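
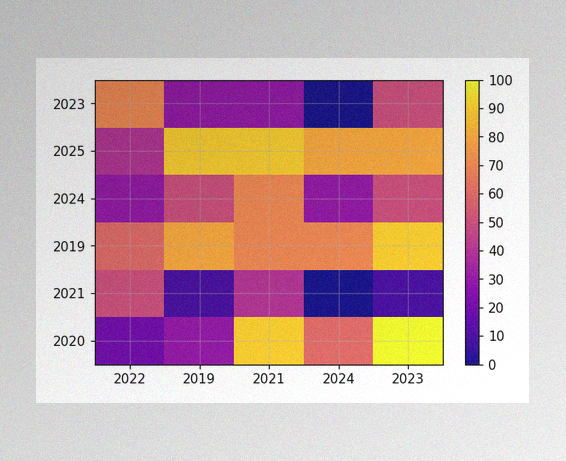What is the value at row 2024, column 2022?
The image has some photo noise and uneven lighting. Matching cell (2024, 2022) against the colorbar gives 30.

30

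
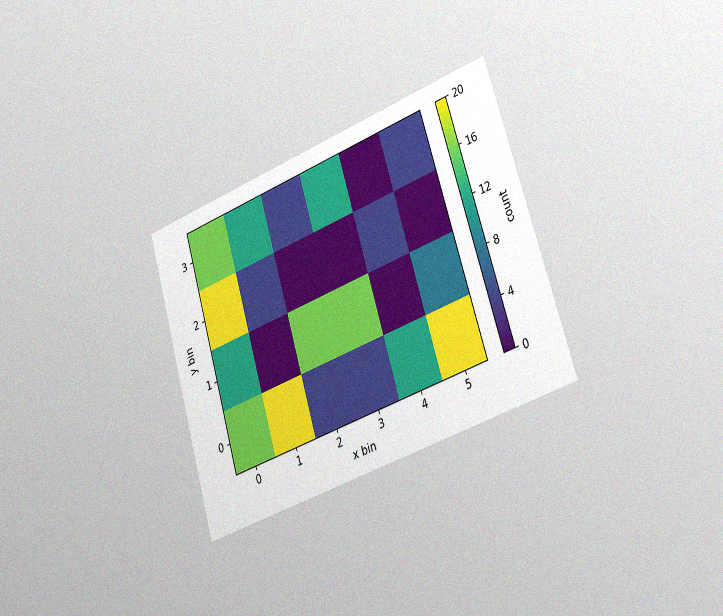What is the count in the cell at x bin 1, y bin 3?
12

The chart is tilted about 17° counter-clockwise and viewed slightly from the right, with some photo noise. Matching the cell (1, 3) against the colorbar gives 12.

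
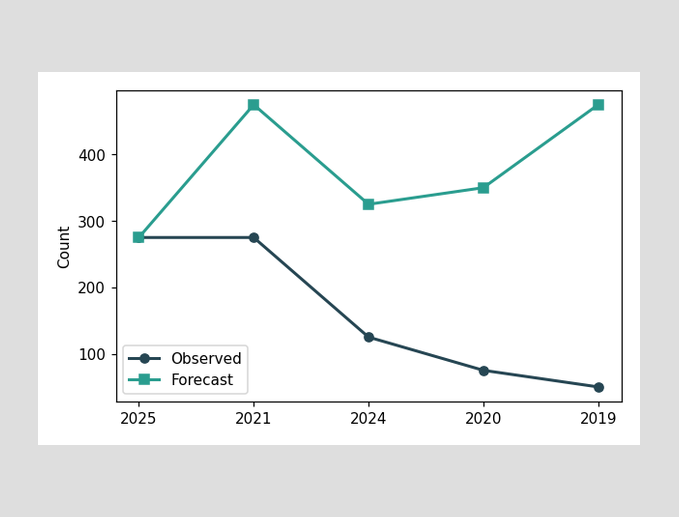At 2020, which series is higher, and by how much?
At 2020, Forecast sits above the other line by 275.

Forecast, by 275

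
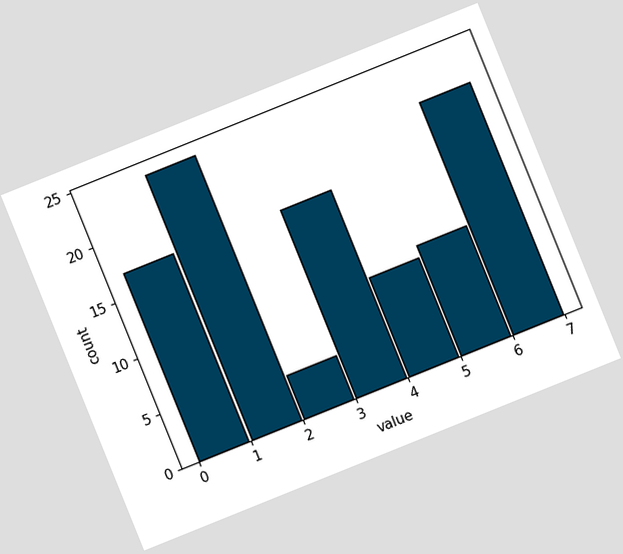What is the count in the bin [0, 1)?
The chart is tilted about 22° counter-clockwise. The [0, 1) bin has height 17.

17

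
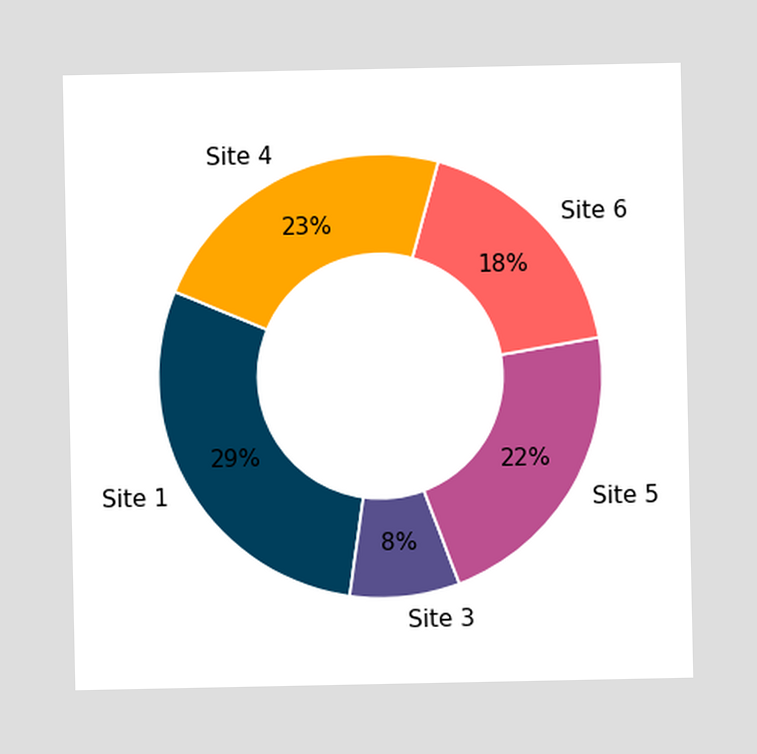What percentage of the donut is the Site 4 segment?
23%

The Site 4 segment takes up 23% of the ring.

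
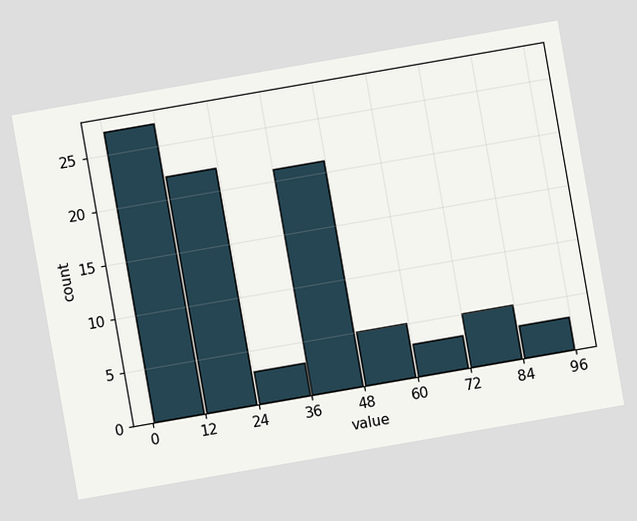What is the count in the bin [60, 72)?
3

The chart is tilted about 10° counter-clockwise. The [60, 72) bin has height 3.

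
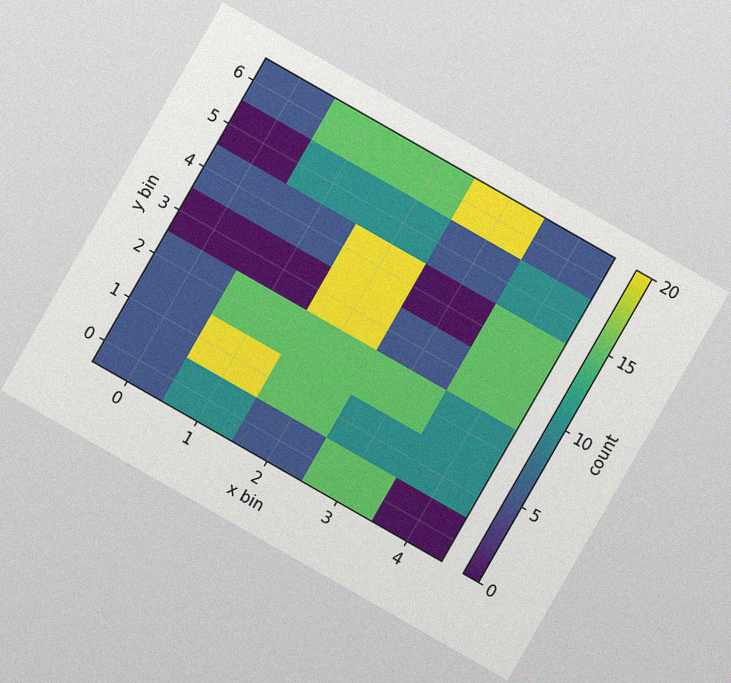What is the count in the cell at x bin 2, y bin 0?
The chart is tilted about 30° clockwise, with some photo noise. Matching the cell (2, 0) against the colorbar gives 5.

5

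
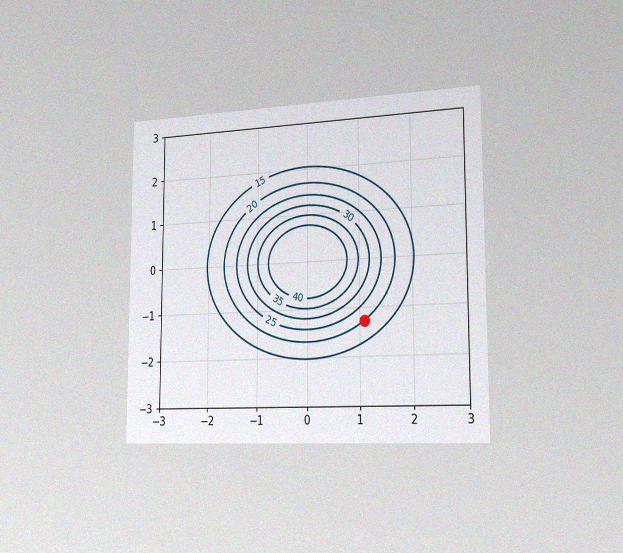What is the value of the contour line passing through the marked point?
The chart is viewed slightly from the right, with some photo noise. The marked point sits on the contour labelled 20.

20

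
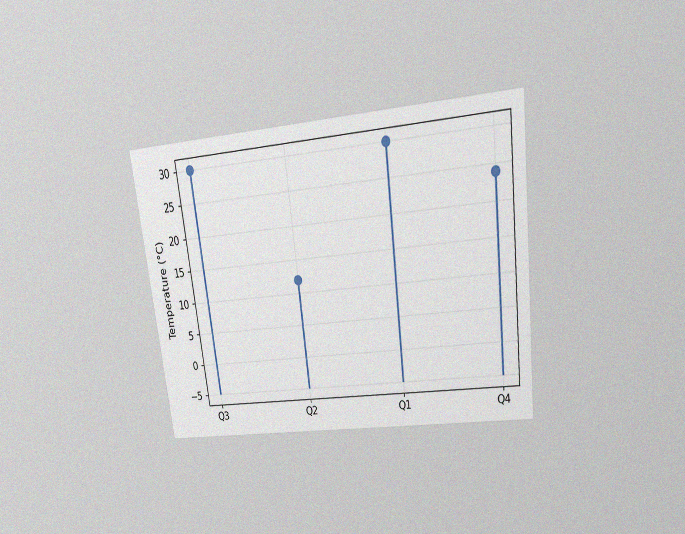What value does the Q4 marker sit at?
The chart is tilted about 7° counter-clockwise and viewed at a slight angle, with some photo noise. The Q4 marker sits at 24°C.

24°C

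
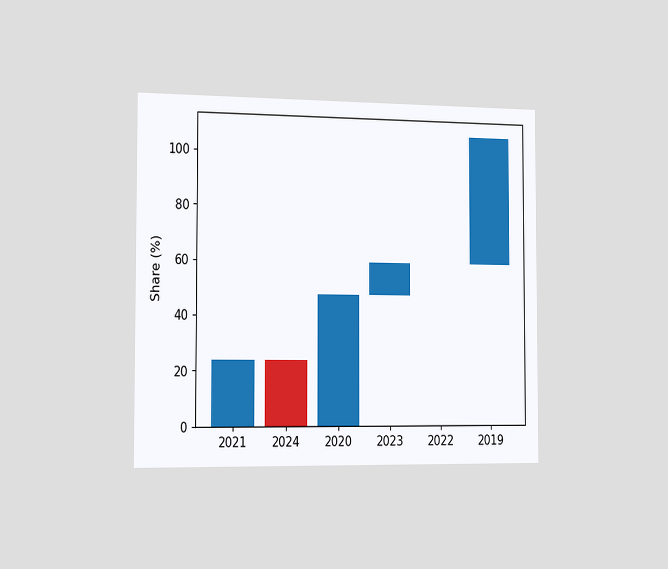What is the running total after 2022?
The chart is viewed slightly from the left. After 2022 the running total reaches 60%.

60%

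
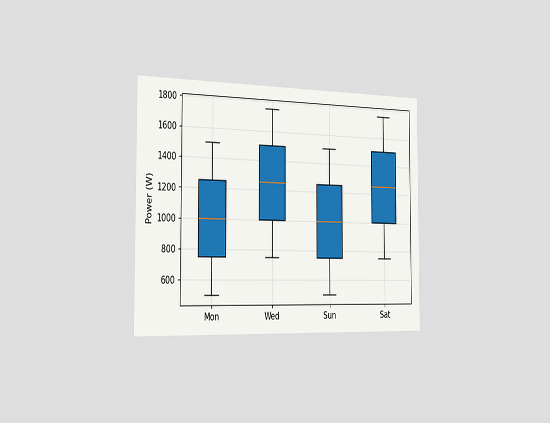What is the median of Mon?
The chart is viewed slightly from the left. The median line in the Mon box sits at 1000W.

1000W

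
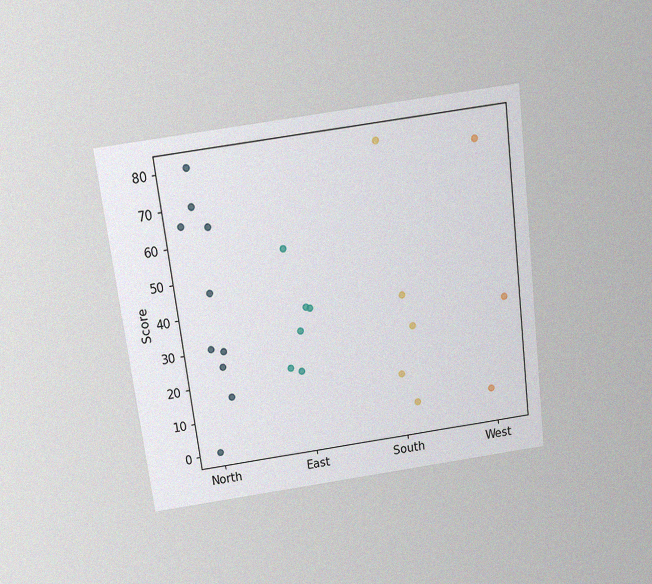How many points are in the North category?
The chart is tilted about 7° counter-clockwise and viewed slightly from above, with some photo noise. Counting the markers in the North column gives 10.

10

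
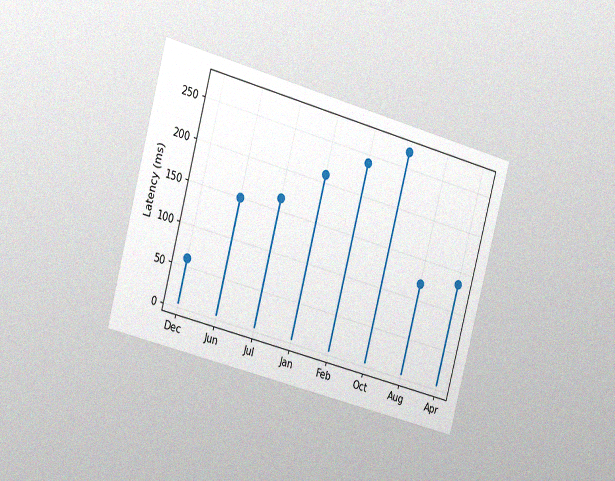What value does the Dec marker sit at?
60ms

The chart is tilted about 15° clockwise and viewed slightly from the left, with some photo noise. The Dec marker sits at 60ms.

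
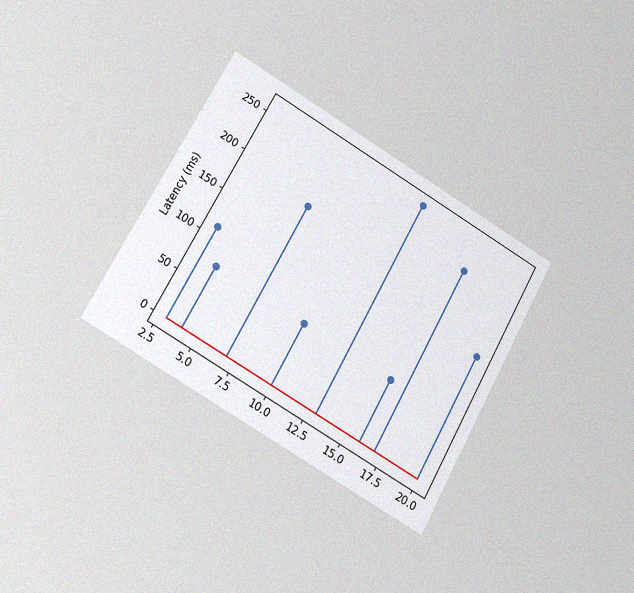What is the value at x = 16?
74ms

The chart is tilted about 29° clockwise and viewed slightly from the left, with some photo noise. The stem at x=16 reaches 74ms.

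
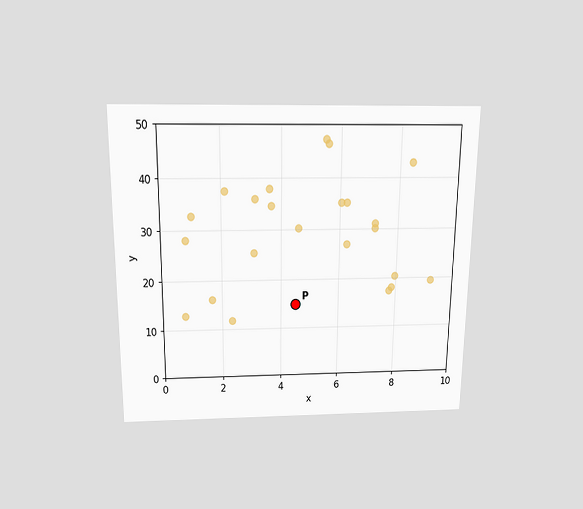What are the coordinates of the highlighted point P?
The chart is viewed slightly from above. Following the gridlines from P to each axis, P sits at (4.5, 15).

(4.5, 15)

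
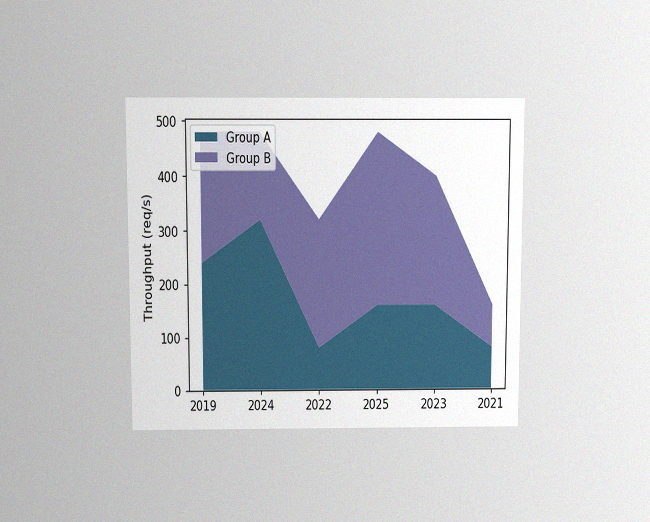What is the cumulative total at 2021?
The chart is viewed slightly from above, with some photo noise. The stacked total at 2021 reaches 160req/s.

160req/s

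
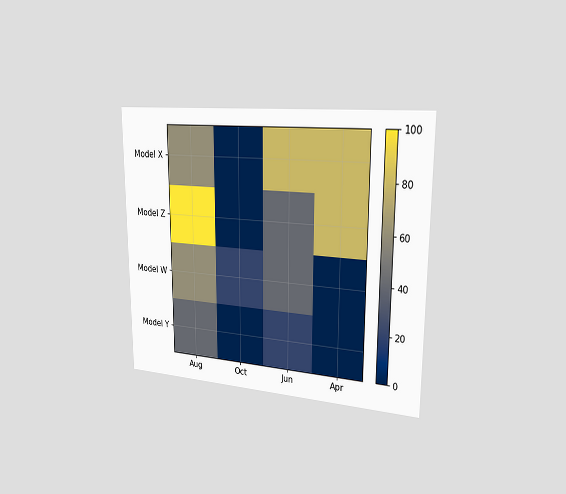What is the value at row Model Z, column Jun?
The chart is viewed slightly from the right. Matching cell (Model Z, Jun) against the colorbar gives 40.

40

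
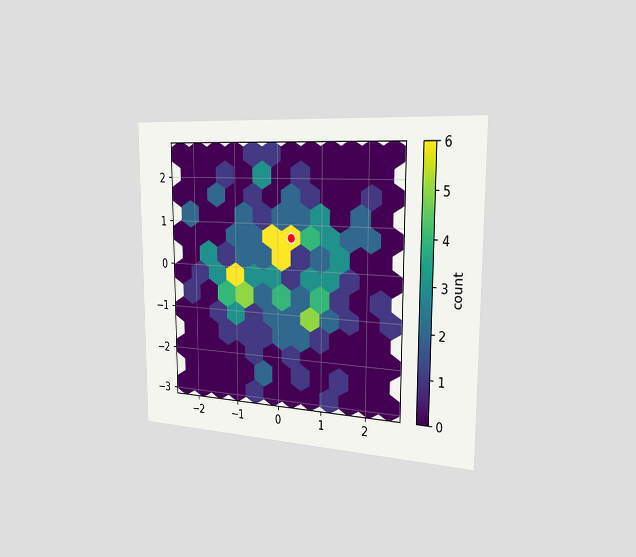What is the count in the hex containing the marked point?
The chart is viewed slightly from the right. The marked hex reads 6 on the colorbar.

6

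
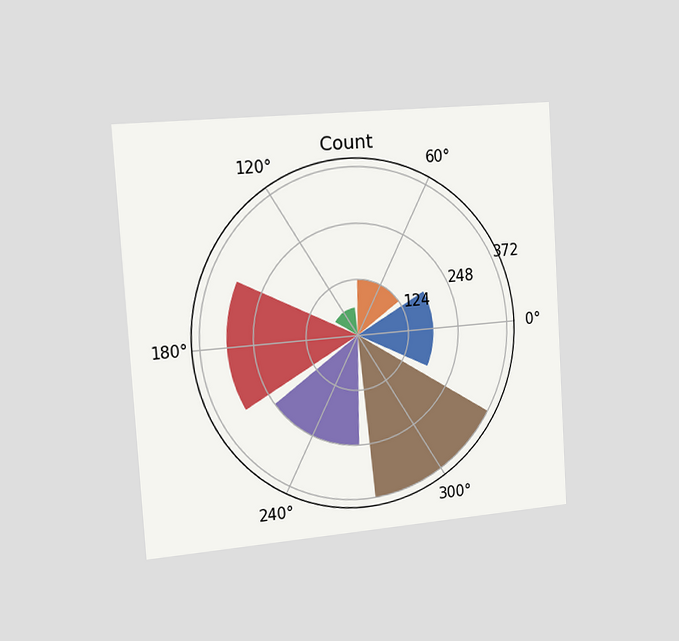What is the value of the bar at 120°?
62

The chart is tilted about 4° counter-clockwise and viewed slightly from the left. The bar at 120° reaches 62 on the radial axis.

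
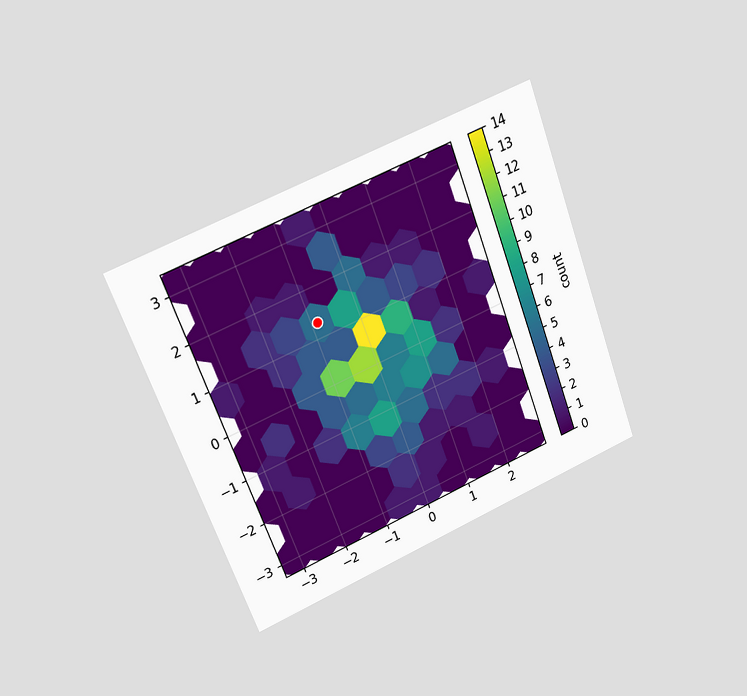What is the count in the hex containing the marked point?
5

The chart is tilted about 21° counter-clockwise and viewed at a slight angle. The marked hex reads 5 on the colorbar.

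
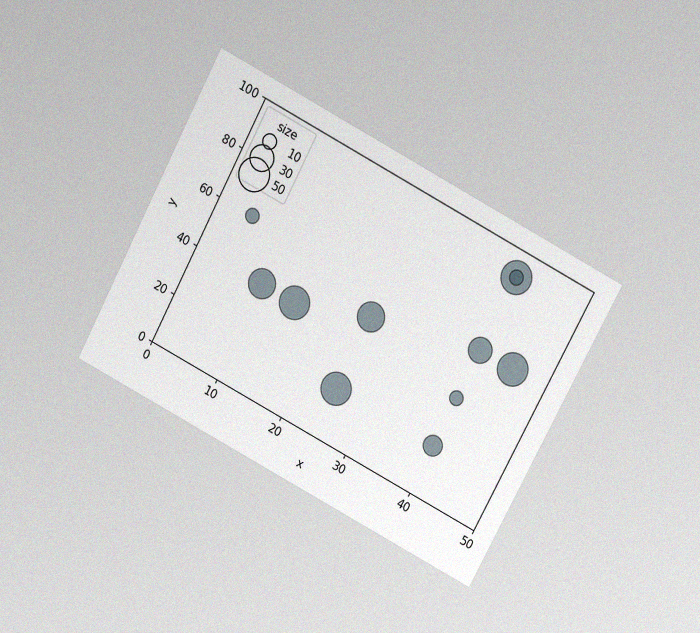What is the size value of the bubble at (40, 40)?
The chart is tilted about 28° clockwise and viewed slightly from above, with some photo noise. Matching the bubble at (40, 40) against the size legend gives 10.

10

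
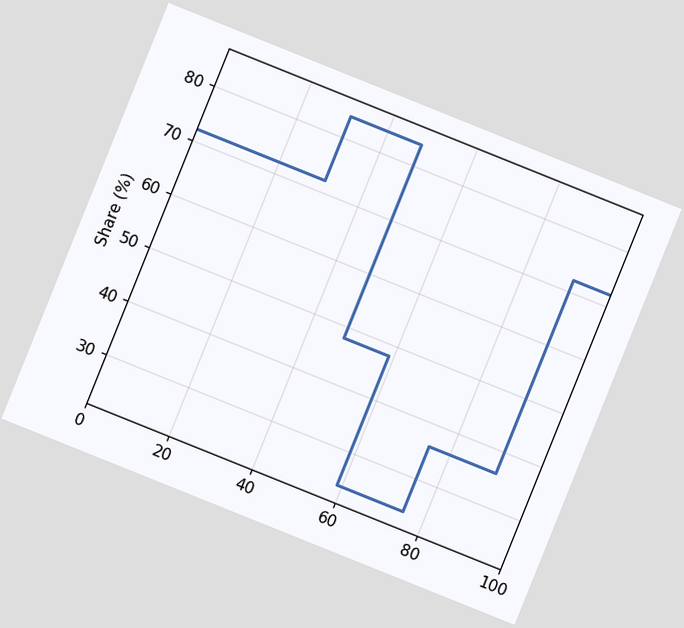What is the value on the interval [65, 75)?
The chart is tilted about 22° clockwise. On [65, 75) the step sits at 24%.

24%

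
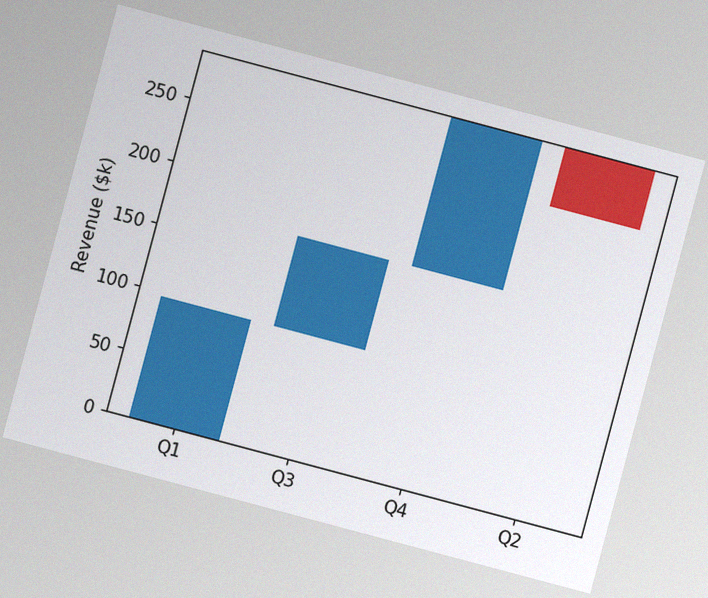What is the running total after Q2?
$240k

The chart is tilted about 15° clockwise, with some photo noise. After Q2 the running total reaches $240k.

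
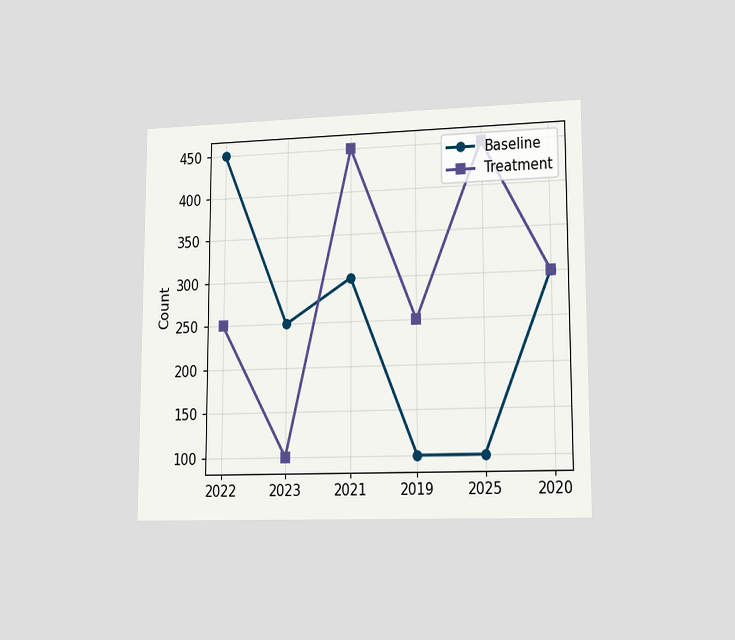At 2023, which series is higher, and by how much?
The chart is viewed slightly from the right. At 2023, Baseline sits above the other line by 150.

Baseline, by 150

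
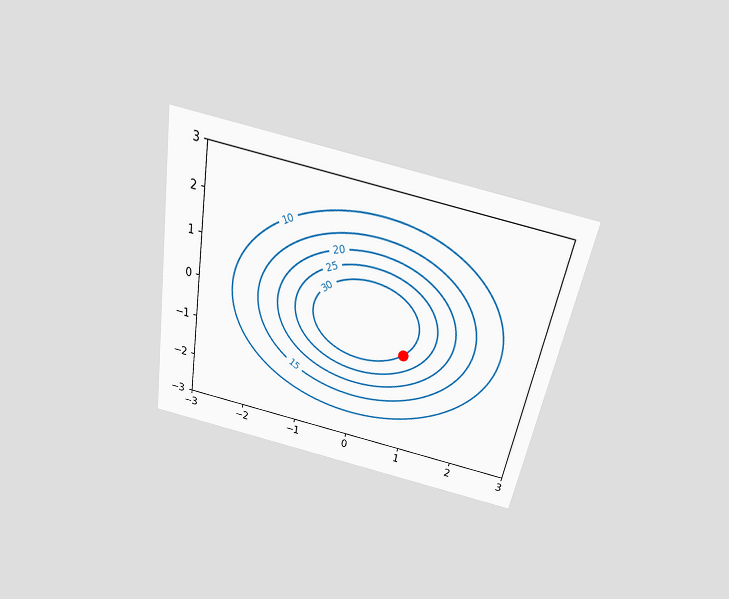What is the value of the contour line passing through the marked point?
30

The chart is tilted about 11° clockwise and viewed slightly from above. The marked point sits on the contour labelled 30.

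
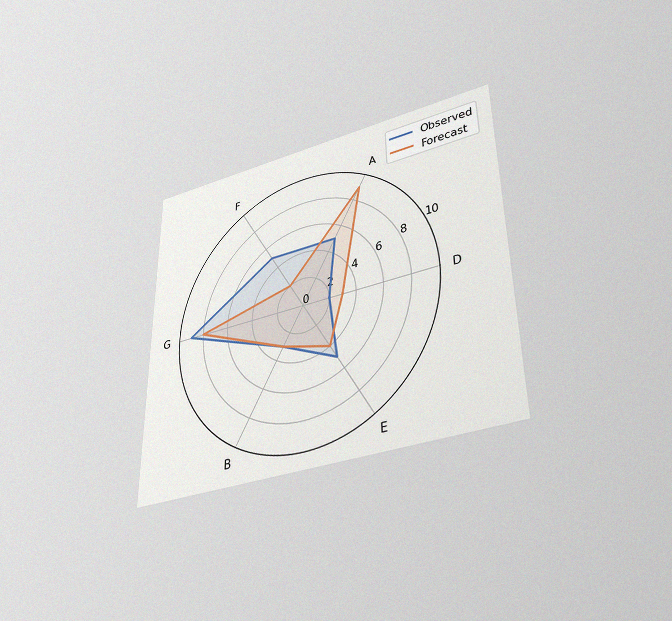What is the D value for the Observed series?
The chart is viewed slightly from below, with some photo noise. On the D axis, Observed reaches 2.

2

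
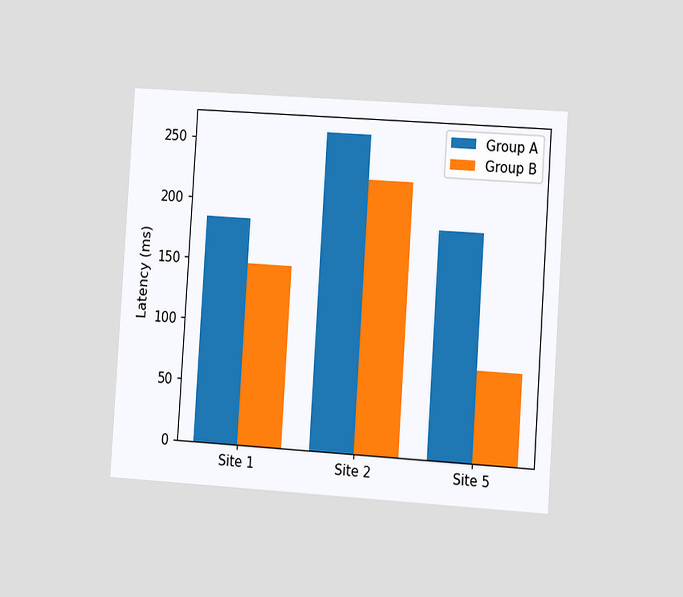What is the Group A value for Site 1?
185ms

The chart is tilted about 4° clockwise and viewed slightly from the right. The Group A bar at Site 1 reaches 185ms on the y-axis.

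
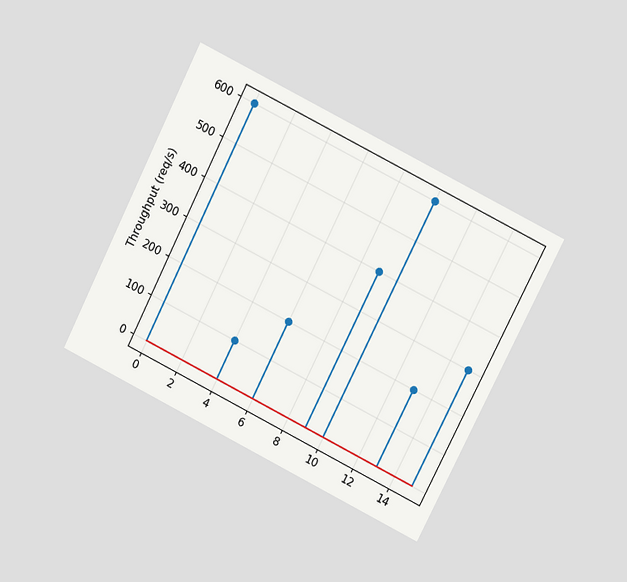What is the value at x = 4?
The chart is tilted about 27° clockwise and viewed at a slight angle. The stem at x=4 reaches 100req/s.

100req/s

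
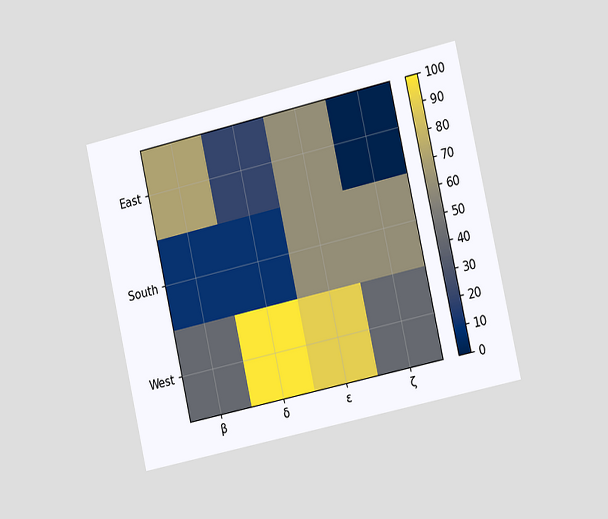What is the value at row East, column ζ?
The chart is tilted about 13° counter-clockwise and viewed slightly from the right. Matching cell (East, ζ) against the colorbar gives 0.

0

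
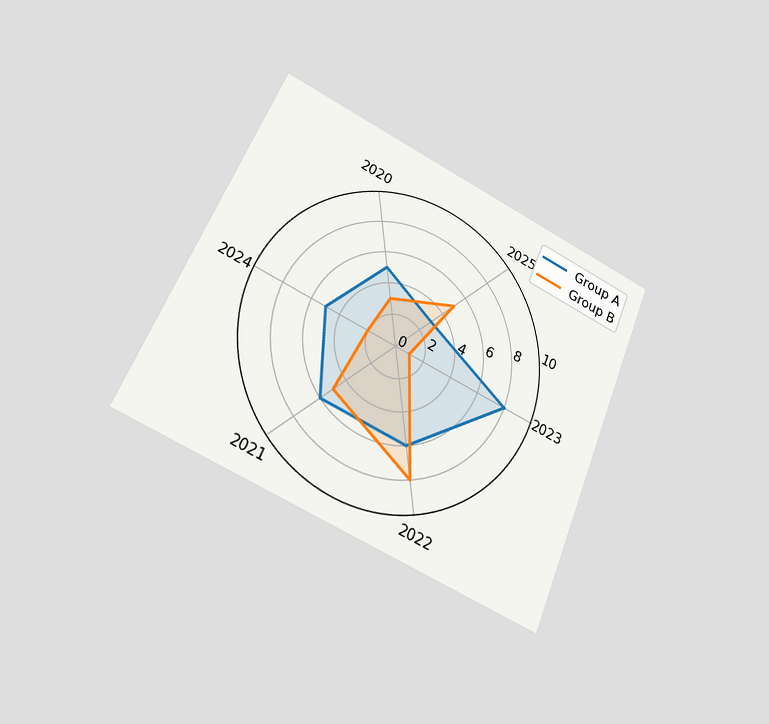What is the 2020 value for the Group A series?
5

The chart is tilted about 23° clockwise and viewed at a slight angle. On the 2020 axis, Group A reaches 5.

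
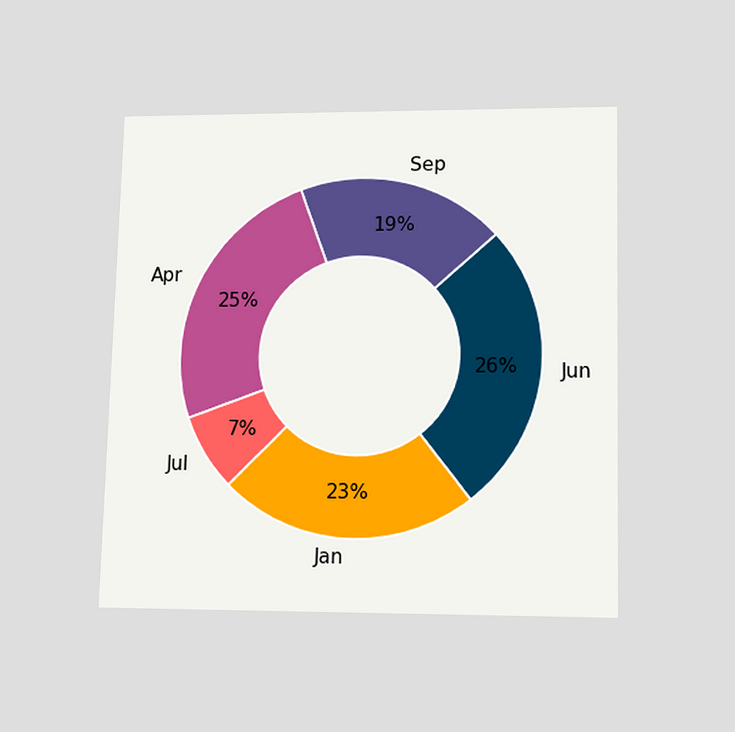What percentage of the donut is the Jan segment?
The chart is viewed slightly from below. The Jan segment takes up 23% of the ring.

23%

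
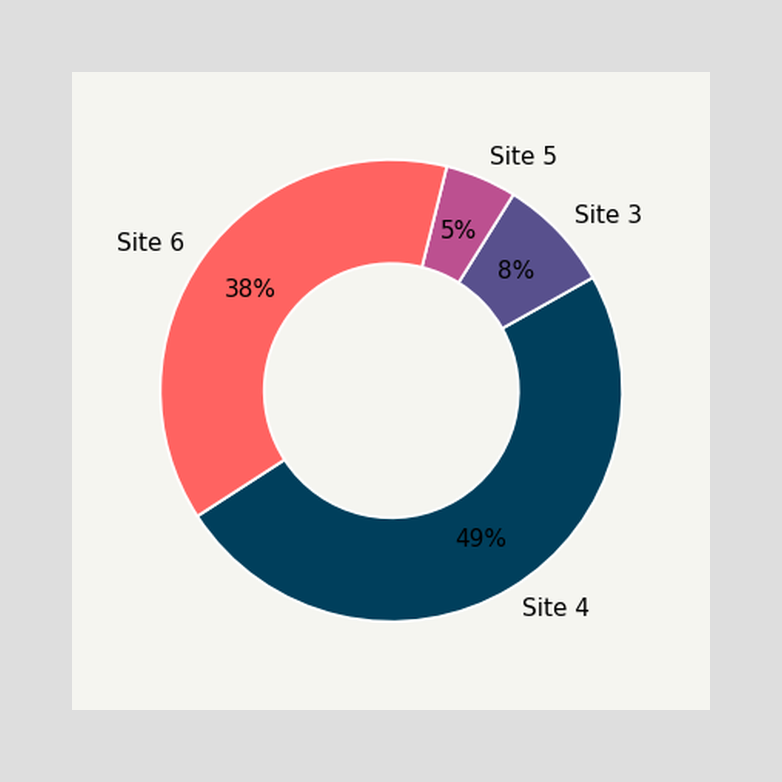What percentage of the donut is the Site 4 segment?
49%

The Site 4 segment takes up 49% of the ring.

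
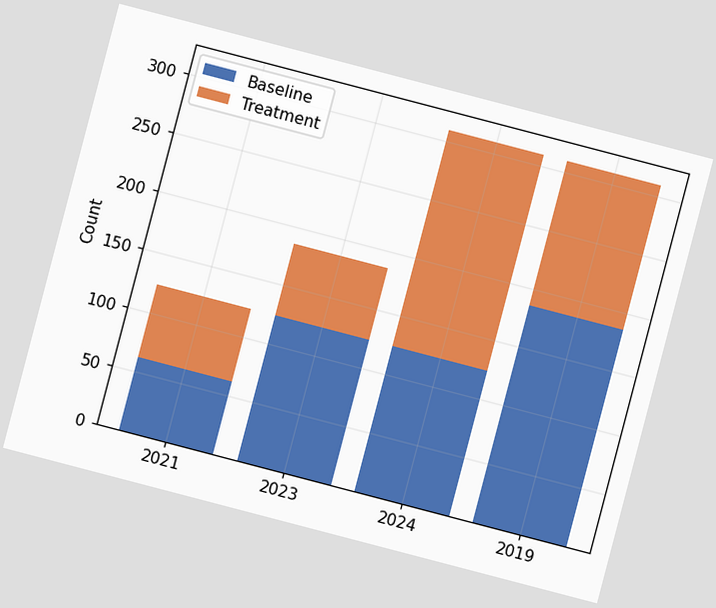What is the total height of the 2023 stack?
186

The chart is tilted about 15° clockwise. The 2023 stack's top reaches 186 on the y-axis.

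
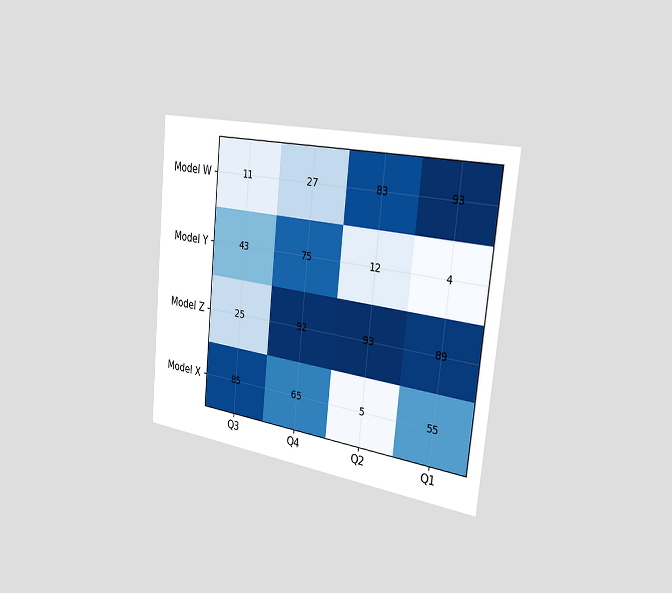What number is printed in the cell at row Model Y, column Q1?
4

The chart is tilted about 6° clockwise and viewed slightly from the right. The (Model Y, Q1) cell reads 4.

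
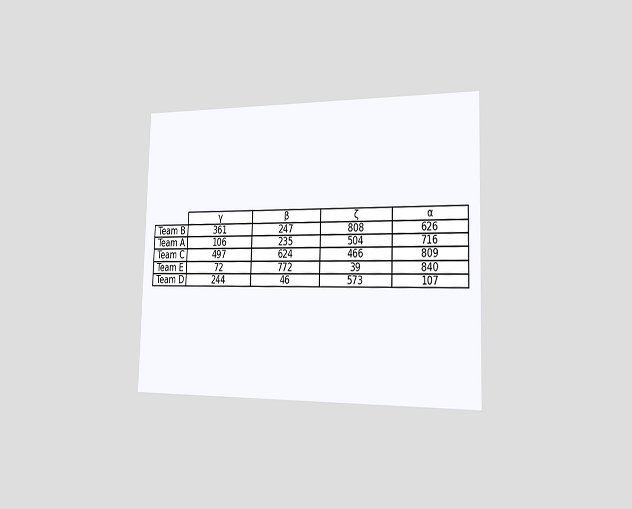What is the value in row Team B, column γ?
361

The chart is viewed slightly from the right. The (Team B, γ) cell reads 361.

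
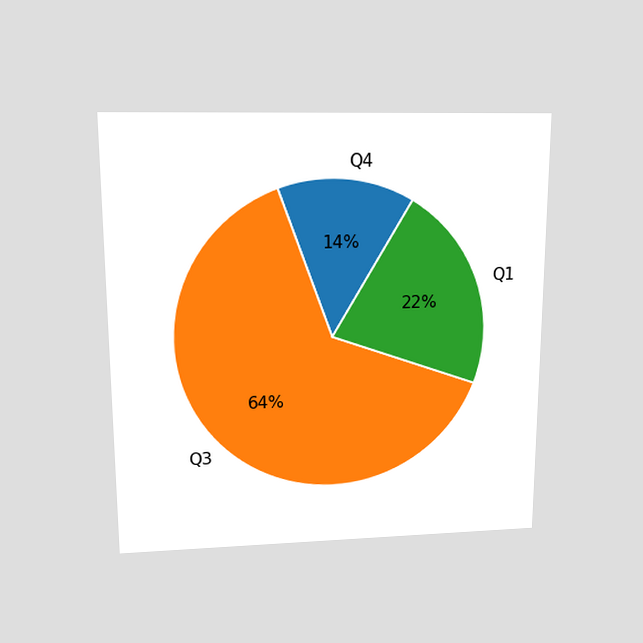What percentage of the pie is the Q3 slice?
64%

The chart is viewed slightly from above. The Q3 slice takes up 64% of the pie.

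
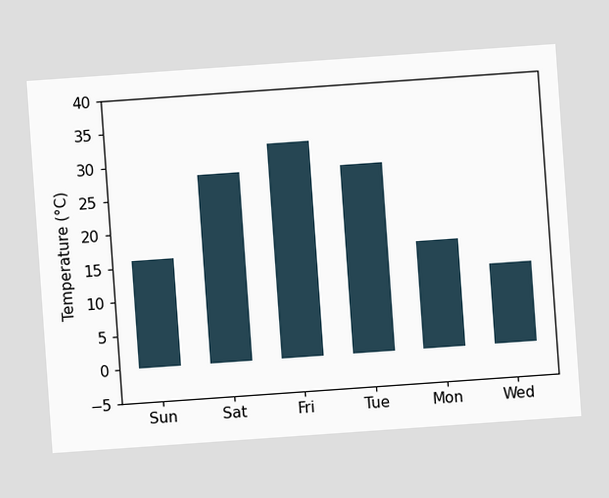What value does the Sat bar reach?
The chart is tilted about 4° counter-clockwise. Reading along the chart's y-axis, the Sat bar reaches 28°C.

28°C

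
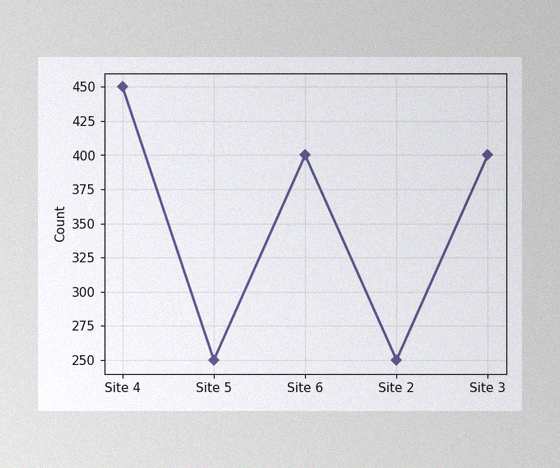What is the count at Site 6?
400

The image has some photo noise and uneven lighting. At Site 6, the line is at 400.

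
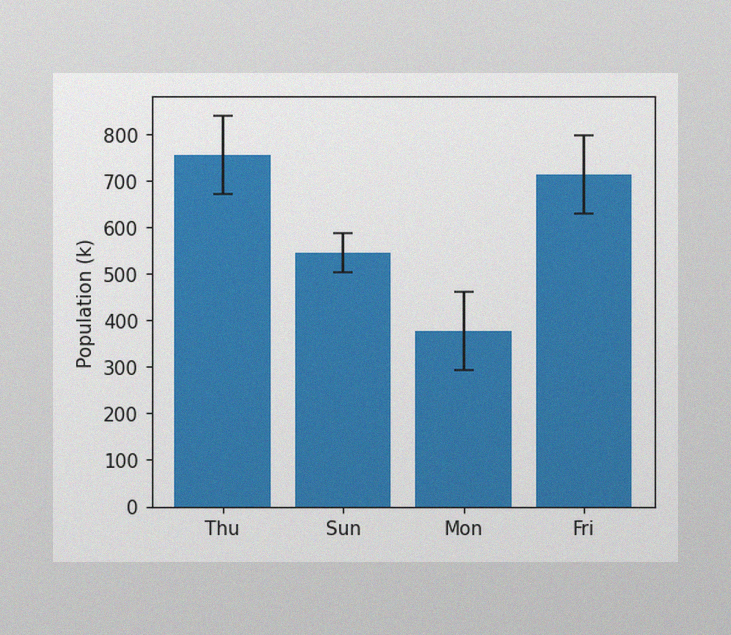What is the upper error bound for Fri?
798k

The image has some photo noise and uneven lighting. The Fri bar's upper whisker reaches 798k.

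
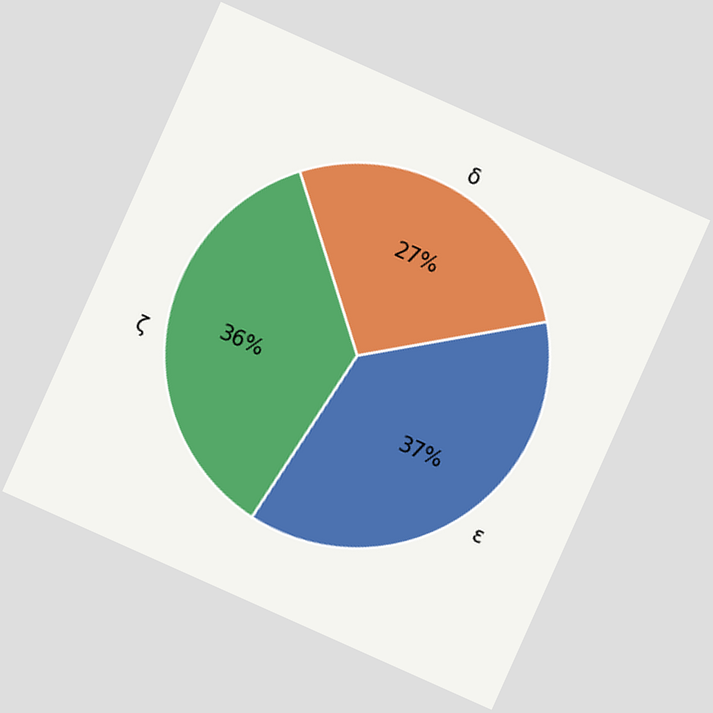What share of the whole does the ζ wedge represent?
The chart is tilted about 24° clockwise. The ζ slice takes up 36% of the pie.

36%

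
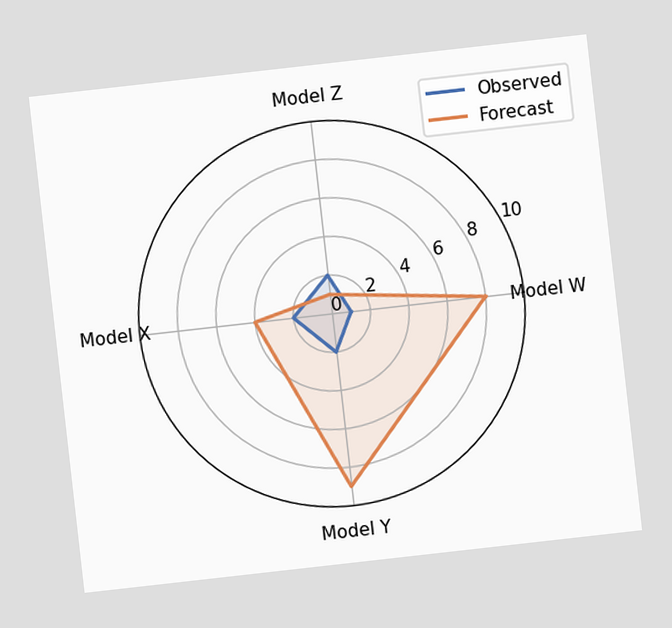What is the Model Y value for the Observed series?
2

The chart is tilted about 6° counter-clockwise. On the Model Y axis, Observed reaches 2.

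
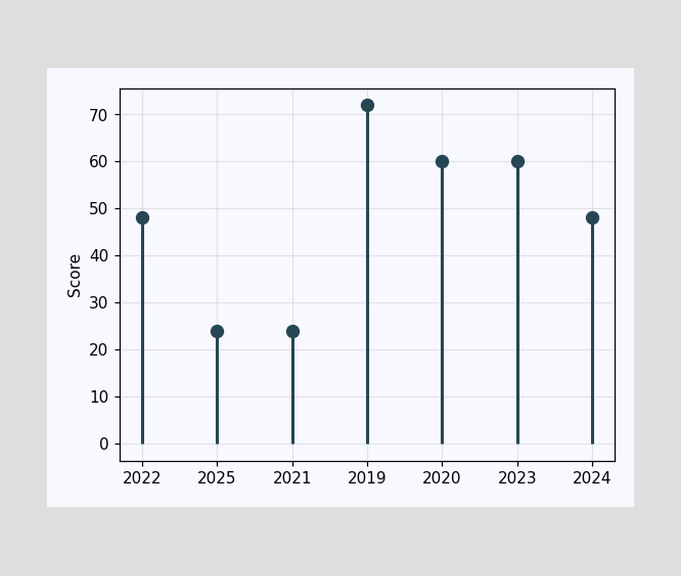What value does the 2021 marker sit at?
24

The 2021 marker sits at 24.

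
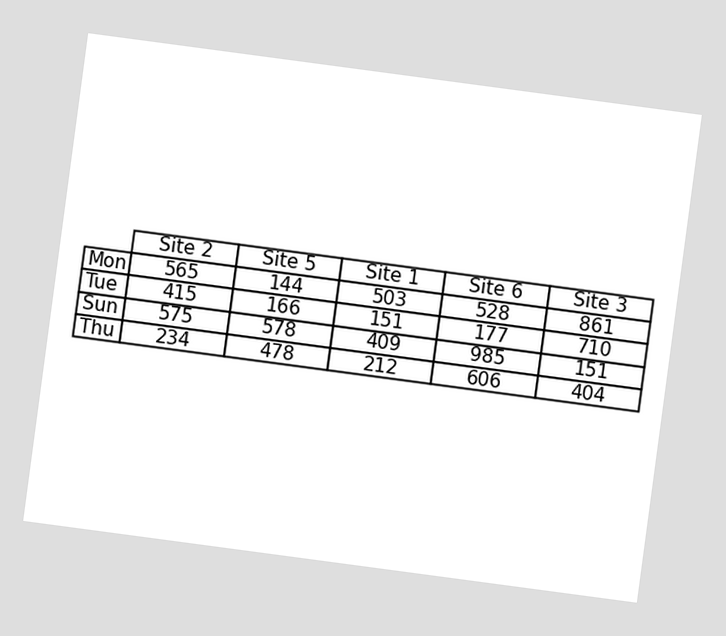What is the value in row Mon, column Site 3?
861

The chart is tilted about 8° clockwise. The (Mon, Site 3) cell reads 861.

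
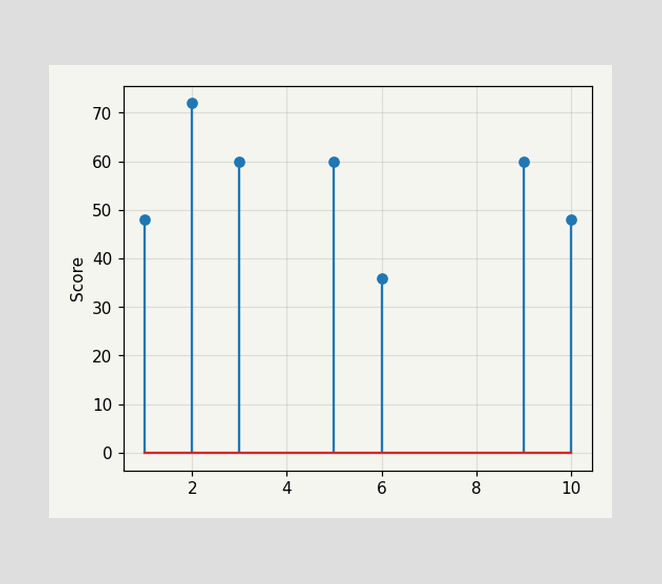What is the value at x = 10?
48

The stem at x=10 reaches 48.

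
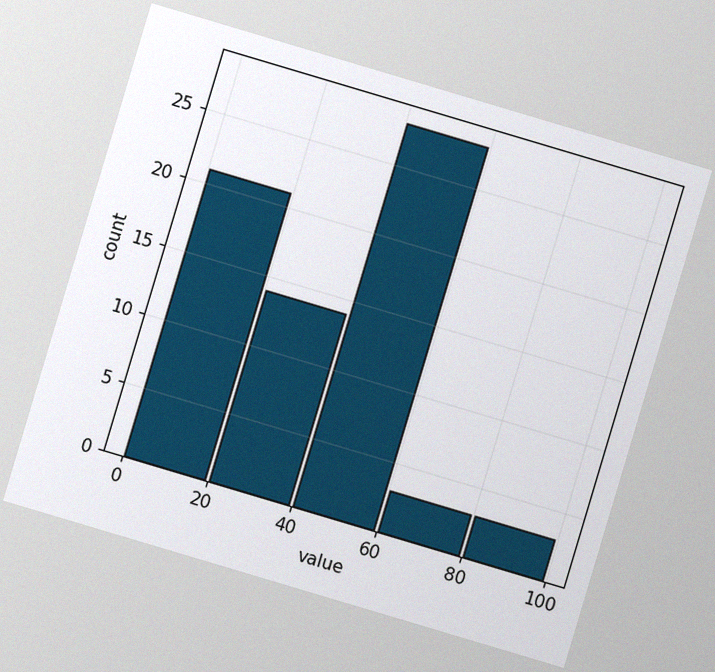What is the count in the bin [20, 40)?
The chart is tilted about 17° clockwise, with some photo noise. The [20, 40) bin has height 14.

14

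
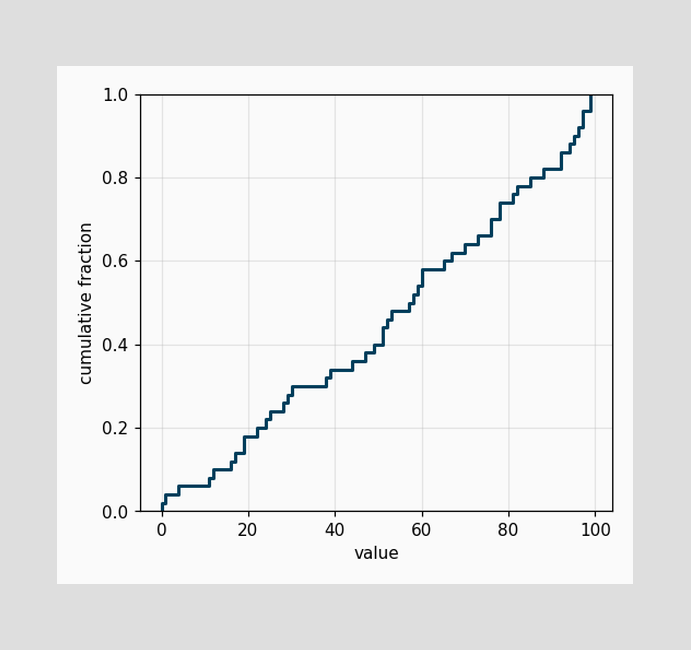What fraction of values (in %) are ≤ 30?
At x=30 the ECDF step is at 30%.

30%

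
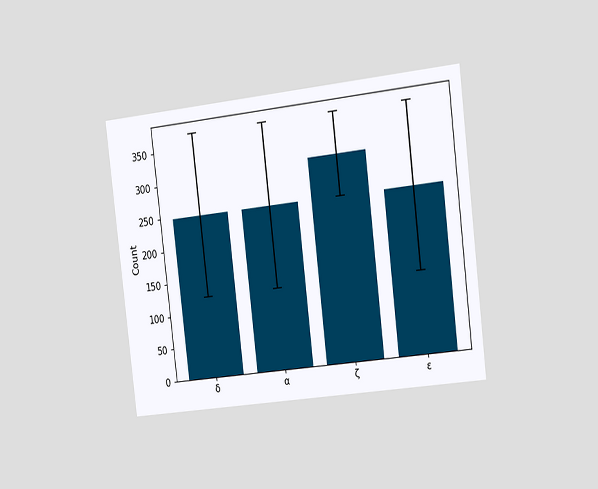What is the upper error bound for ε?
372

The chart is tilted about 7° counter-clockwise and viewed slightly from the right. The ε bar's upper whisker reaches 372.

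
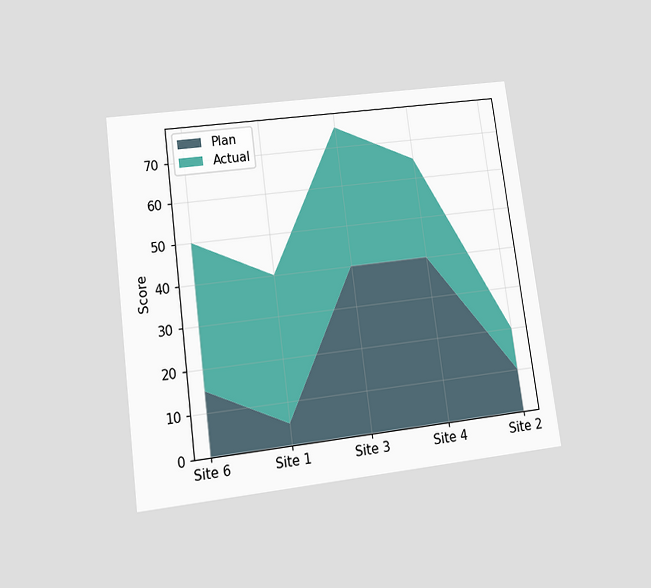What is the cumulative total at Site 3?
75

The chart is tilted about 7° counter-clockwise and viewed at a slight angle. The stacked total at Site 3 reaches 75.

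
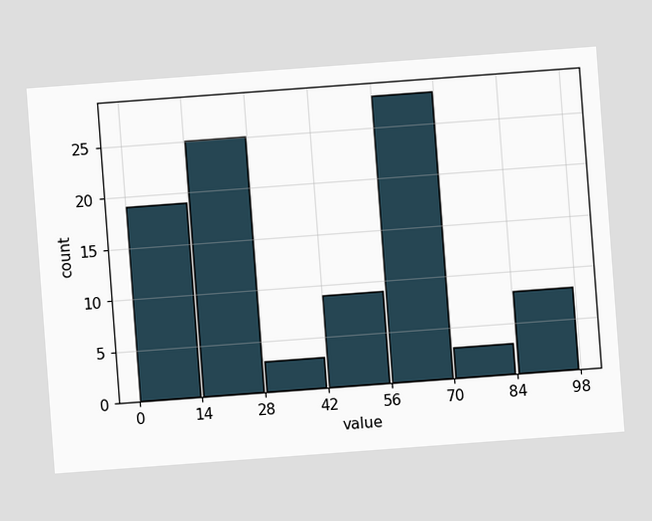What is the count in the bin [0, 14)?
The chart is tilted about 4° counter-clockwise. The [0, 14) bin has height 19.

19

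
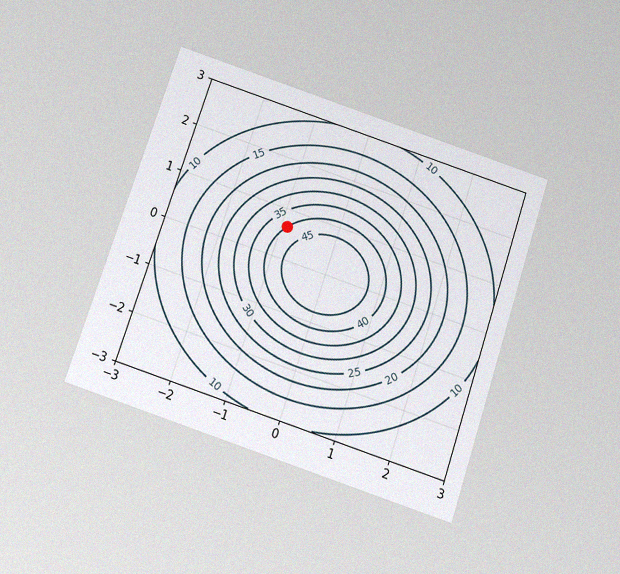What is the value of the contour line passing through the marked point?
The chart is tilted about 18° clockwise and viewed slightly from below, with some photo noise. The marked point sits on the contour labelled 40.

40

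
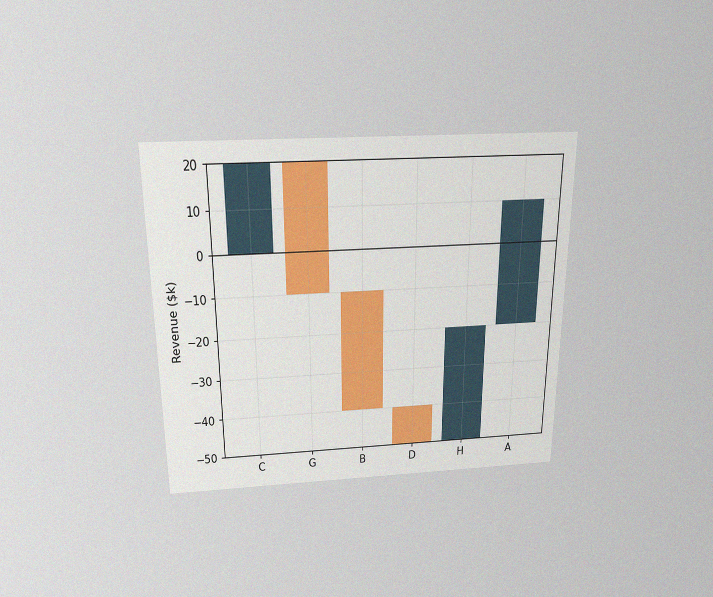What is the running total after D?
The chart is viewed slightly from above, with some photo noise. After D the running total reaches $-50k.

$-50k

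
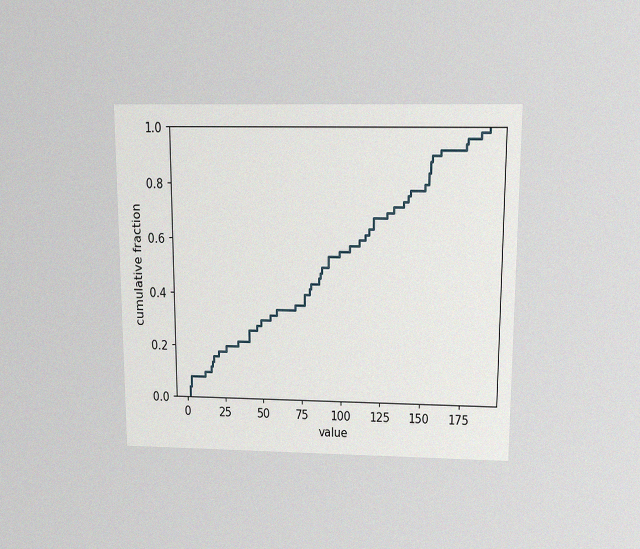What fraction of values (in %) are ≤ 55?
32%

The chart is viewed slightly from above, with some photo noise. At x=55 the ECDF step is at 32%.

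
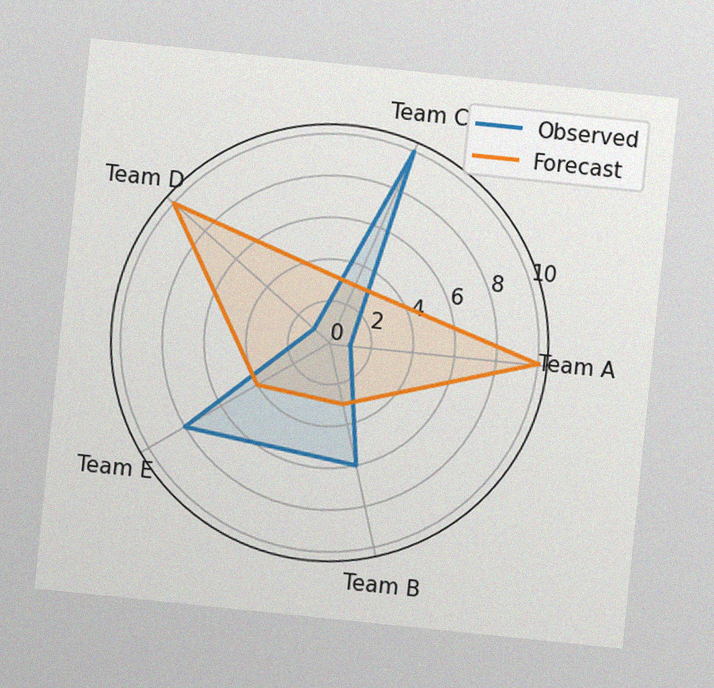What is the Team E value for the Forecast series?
The chart is tilted about 6° clockwise, with some photo noise. On the Team E axis, Forecast reaches 4.

4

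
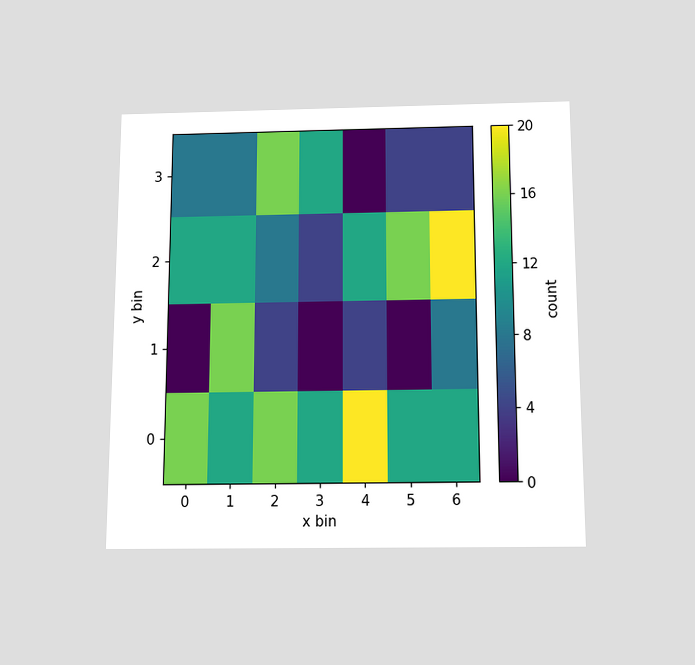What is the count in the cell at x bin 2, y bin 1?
The chart is viewed slightly from below. Matching the cell (2, 1) against the colorbar gives 4.

4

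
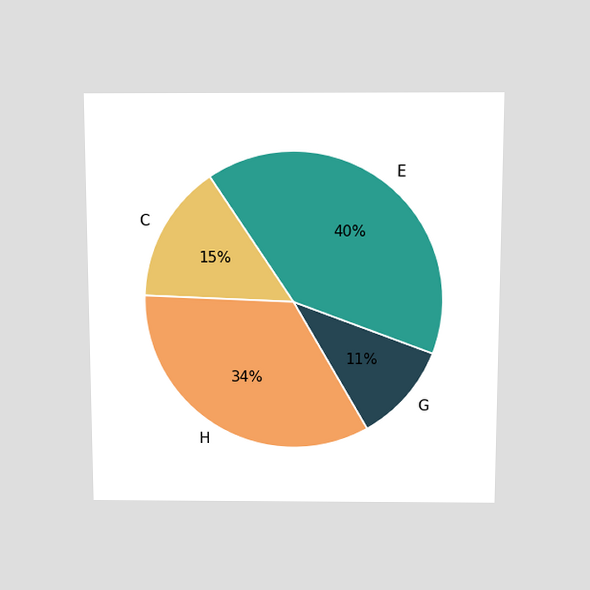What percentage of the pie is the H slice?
The chart is viewed slightly from above. The H slice takes up 34% of the pie.

34%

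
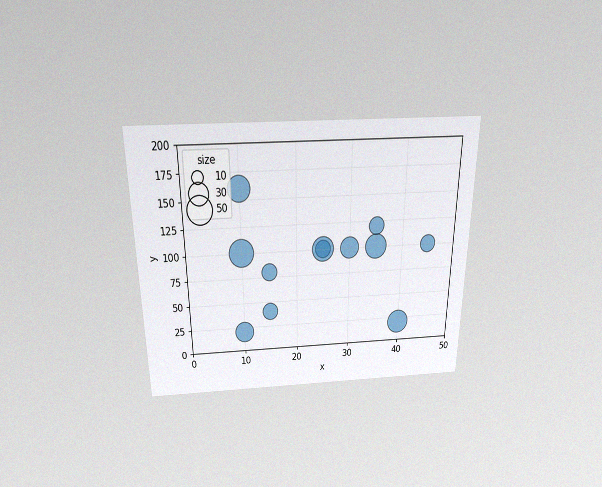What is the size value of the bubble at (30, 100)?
30

The chart is viewed slightly from above, with some photo noise. Matching the bubble at (30, 100) against the size legend gives 30.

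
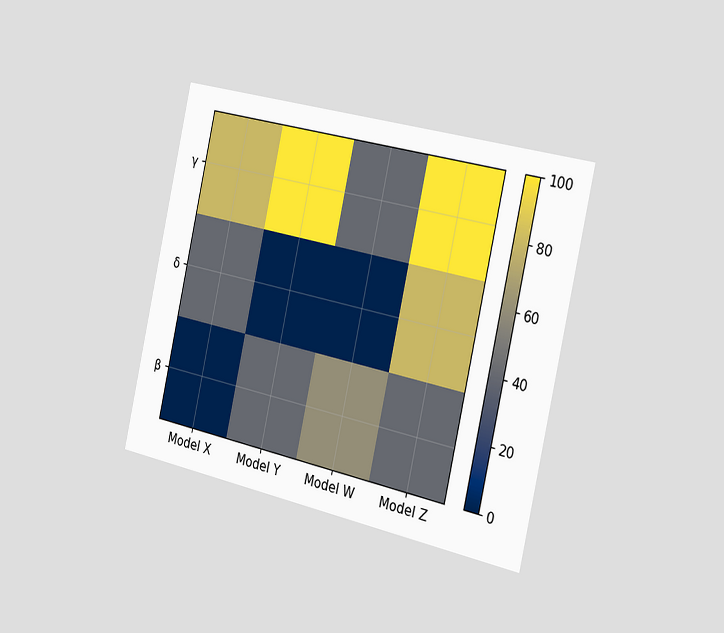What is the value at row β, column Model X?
0

The chart is tilted about 13° clockwise and viewed slightly from the right. Matching cell (β, Model X) against the colorbar gives 0.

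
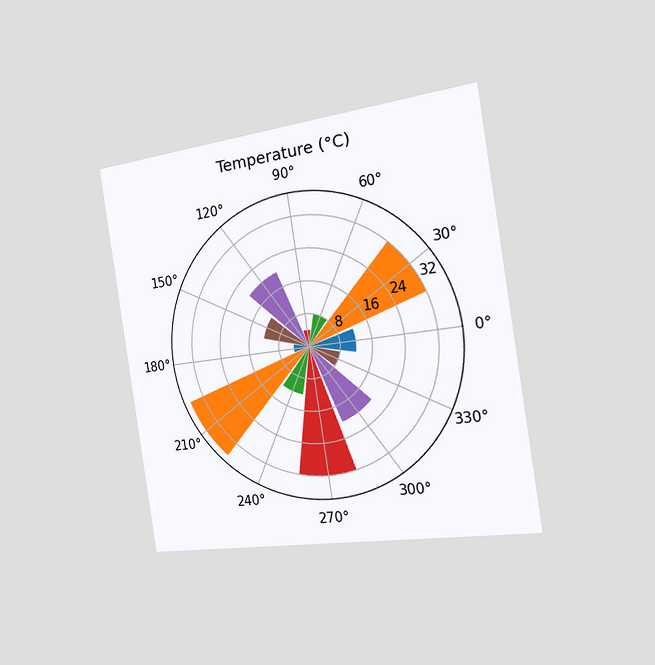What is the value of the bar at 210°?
36°C

The chart is tilted about 9° counter-clockwise and viewed slightly from the right. The bar at 210° reaches 36°C on the radial axis.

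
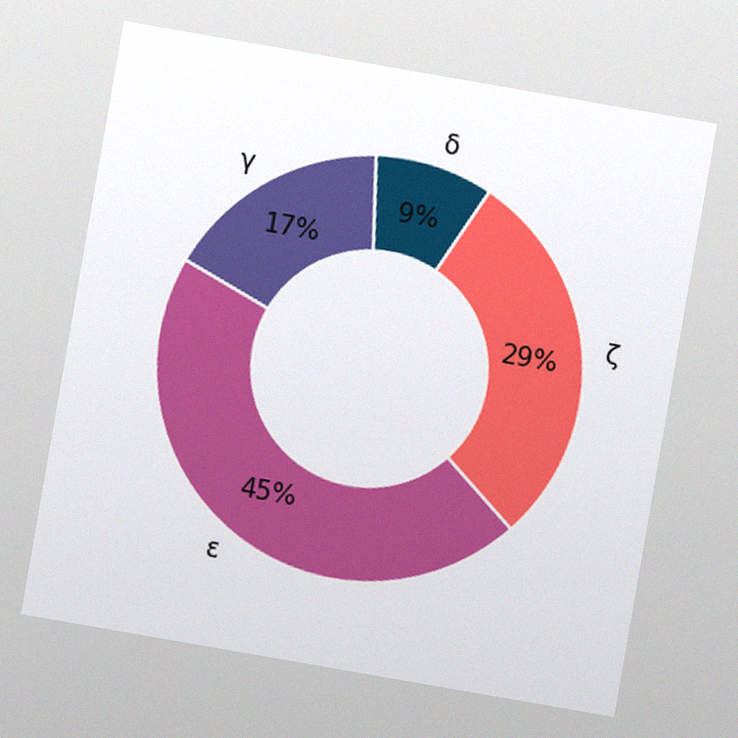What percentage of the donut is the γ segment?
17%

The chart is tilted about 10° clockwise, with some photo noise. The γ segment takes up 17% of the ring.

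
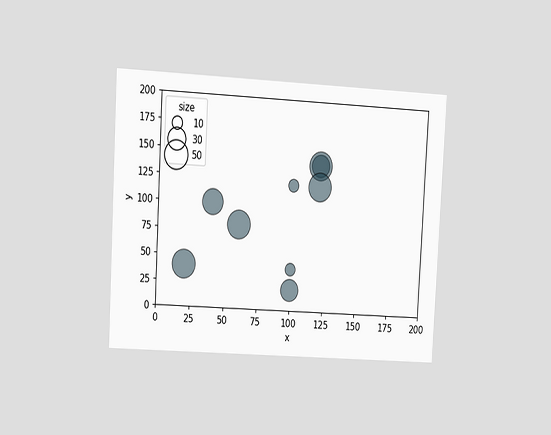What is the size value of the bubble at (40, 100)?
40

The chart is tilted about 3° clockwise and viewed at a slight angle. Matching the bubble at (40, 100) against the size legend gives 40.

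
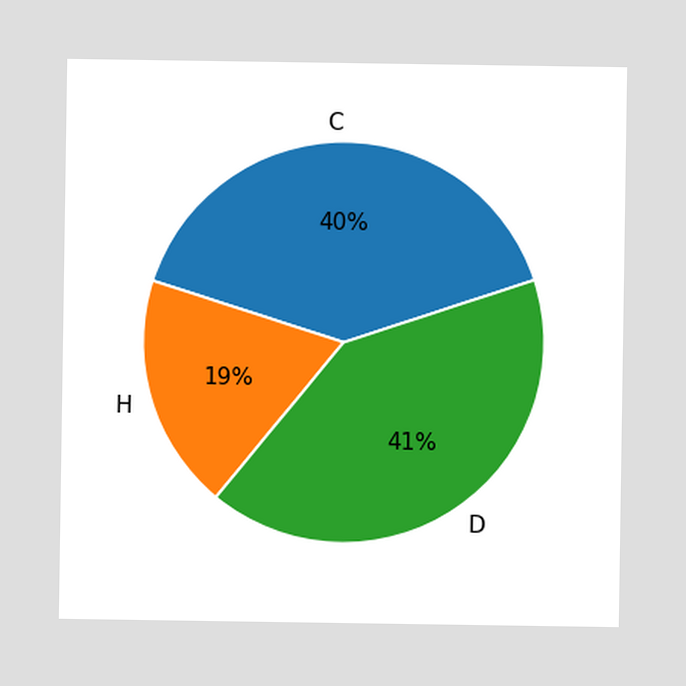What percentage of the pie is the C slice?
The C slice takes up 40% of the pie.

40%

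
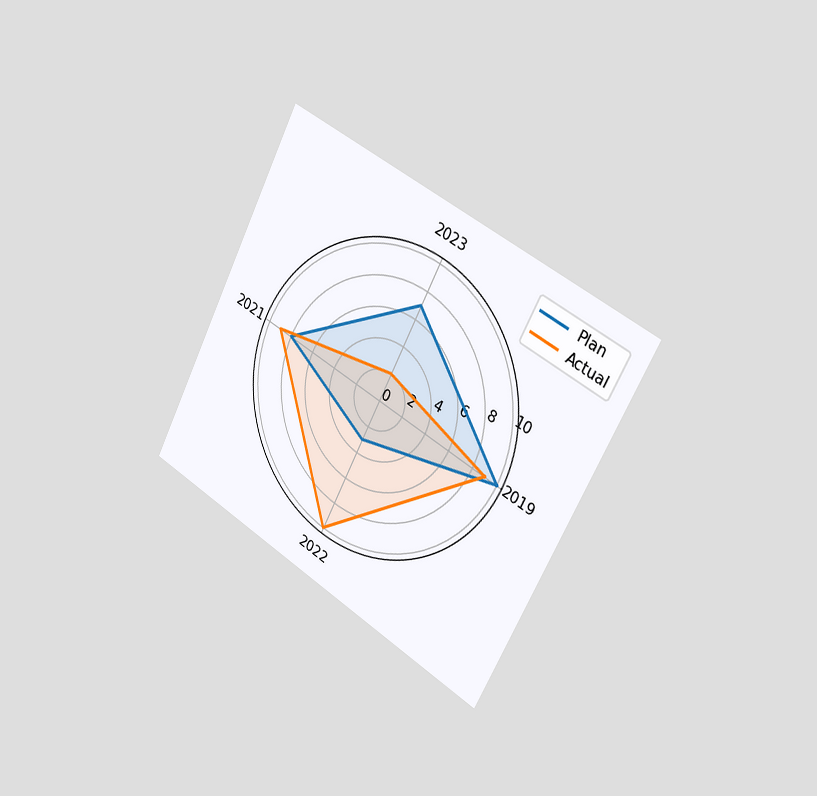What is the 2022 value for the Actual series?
10

The chart is tilted about 27° clockwise and viewed slightly from the right. On the 2022 axis, Actual reaches 10.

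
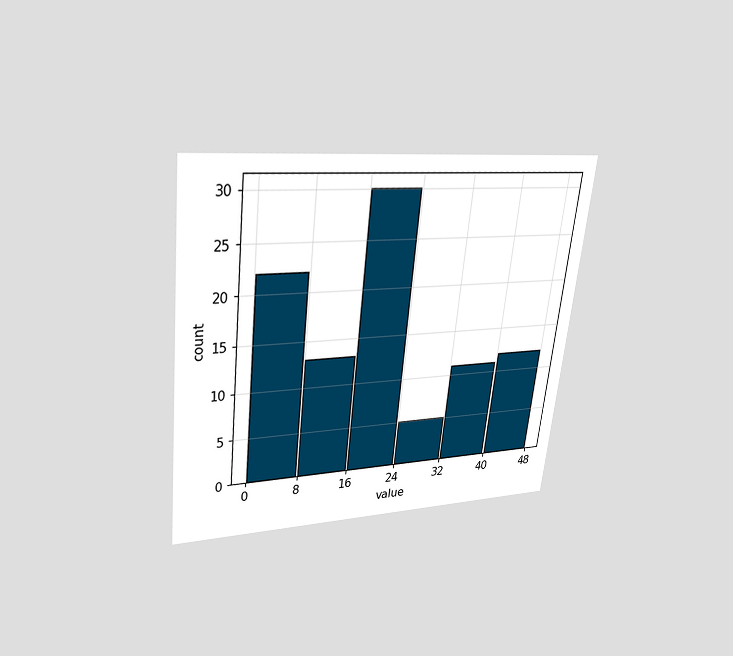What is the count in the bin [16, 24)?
30

The chart is tilted about 6° clockwise and viewed slightly from above. The [16, 24) bin has height 30.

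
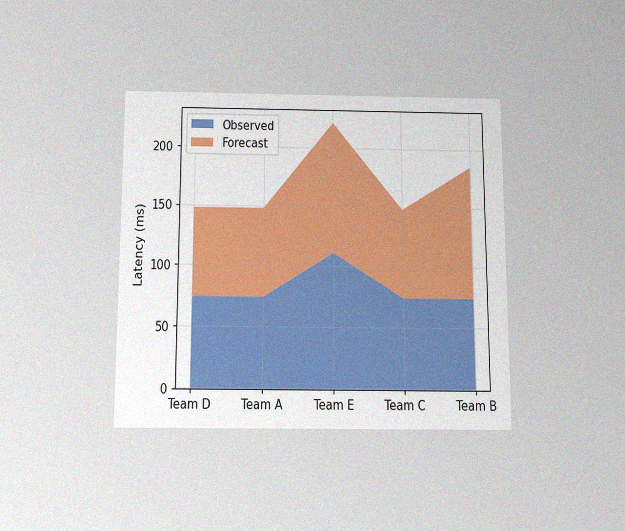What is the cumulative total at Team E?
The chart is viewed slightly from below, with some photo noise. The stacked total at Team E reaches 222ms.

222ms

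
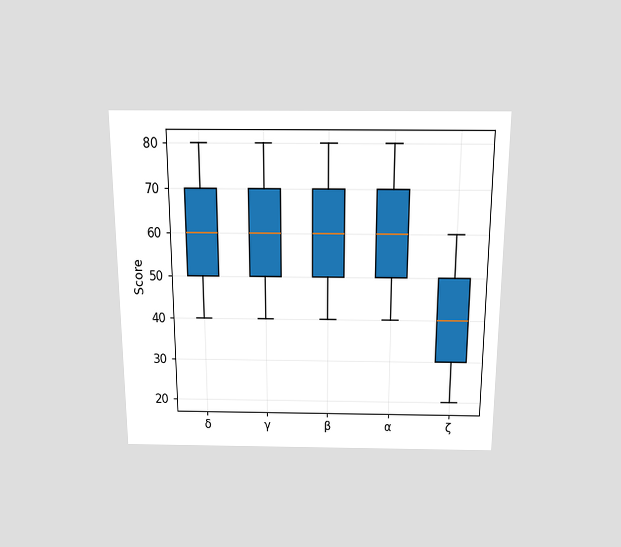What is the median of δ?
The chart is viewed slightly from above. The median line in the δ box sits at 60.

60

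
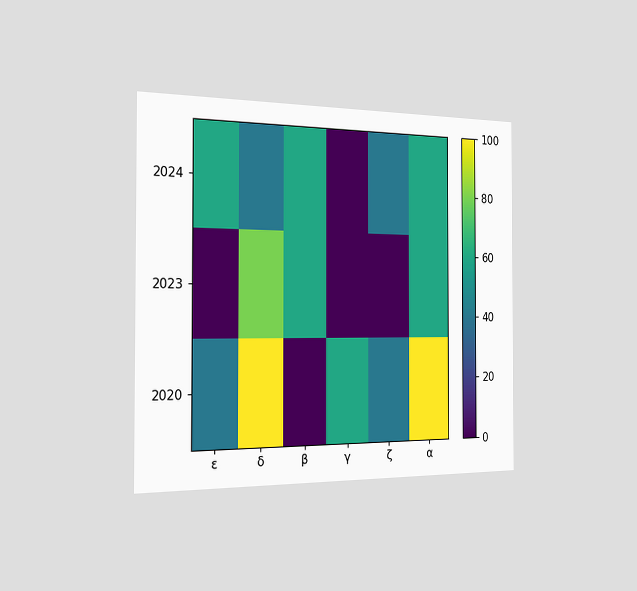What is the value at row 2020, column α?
100

The chart is viewed slightly from the left. Matching cell (2020, α) against the colorbar gives 100.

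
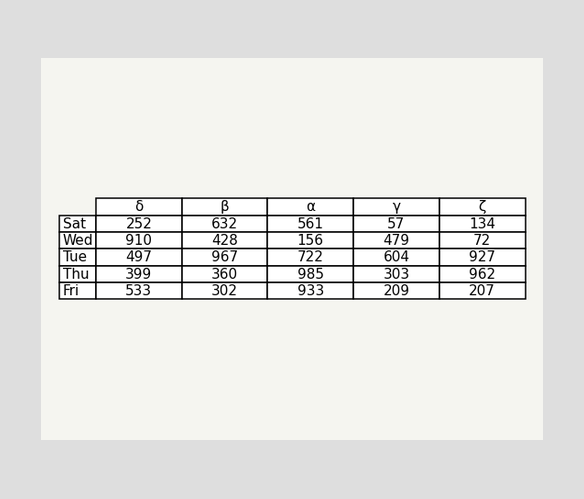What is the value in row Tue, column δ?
The (Tue, δ) cell reads 497.

497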